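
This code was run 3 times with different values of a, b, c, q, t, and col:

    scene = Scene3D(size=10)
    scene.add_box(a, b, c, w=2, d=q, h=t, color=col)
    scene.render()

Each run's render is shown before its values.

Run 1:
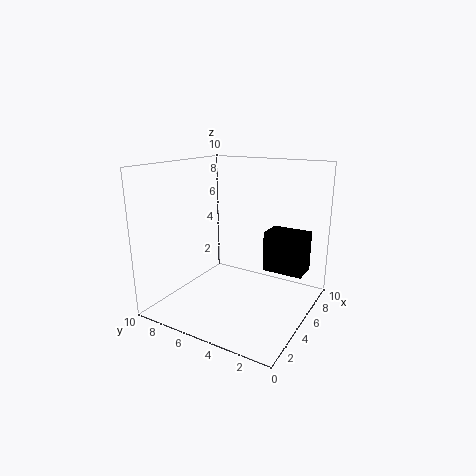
a = 7
b = 1
c = 2
q = 3
t = 3
col = 'black'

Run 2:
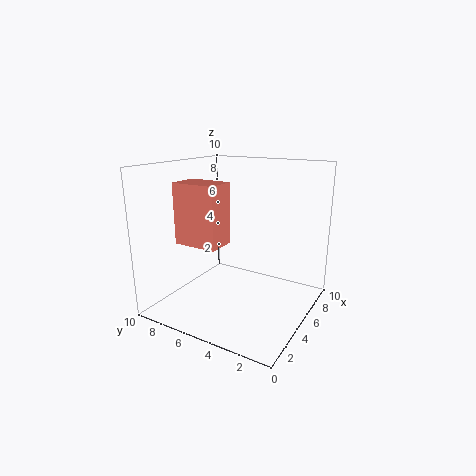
a = 2
b = 5
c = 5
q = 3
t = 4
col = 'salmon'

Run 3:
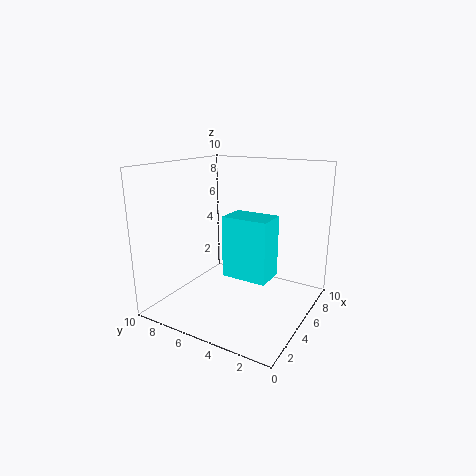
a = 3
b = 2
c = 3
q = 3
t = 4
col = 'cyan'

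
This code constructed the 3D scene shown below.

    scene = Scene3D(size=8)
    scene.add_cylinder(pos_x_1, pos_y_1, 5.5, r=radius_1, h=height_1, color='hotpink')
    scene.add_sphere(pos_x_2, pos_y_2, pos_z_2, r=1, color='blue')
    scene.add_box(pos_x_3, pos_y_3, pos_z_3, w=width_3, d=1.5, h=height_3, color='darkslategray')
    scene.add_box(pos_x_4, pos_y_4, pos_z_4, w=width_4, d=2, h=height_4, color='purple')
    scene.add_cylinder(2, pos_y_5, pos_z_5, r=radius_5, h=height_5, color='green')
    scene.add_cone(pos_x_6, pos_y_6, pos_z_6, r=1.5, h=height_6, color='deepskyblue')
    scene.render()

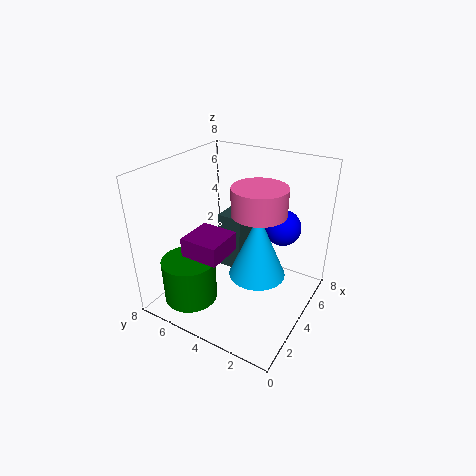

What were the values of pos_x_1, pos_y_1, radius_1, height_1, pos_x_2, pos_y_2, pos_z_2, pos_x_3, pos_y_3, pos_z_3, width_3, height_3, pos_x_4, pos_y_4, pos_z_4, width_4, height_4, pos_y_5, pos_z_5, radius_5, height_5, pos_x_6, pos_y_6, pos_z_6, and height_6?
pos_x_1 = 4.5; pos_y_1 = 3; radius_1 = 1.5; height_1 = 1.5; pos_x_2 = 5.5; pos_y_2 = 2; pos_z_2 = 4.5; pos_x_3 = 5; pos_y_3 = 4.5; pos_z_3 = 1; width_3 = 2; height_3 = 3.5; pos_x_4 = 1; pos_y_4 = 3.5; pos_z_4 = 4; width_4 = 2; height_4 = 1; pos_y_5 = 6; pos_z_5 = 0.5; radius_5 = 1.5; height_5 = 2.5; pos_x_6 = 3.5; pos_y_6 = 2.5; pos_z_6 = 2.5; height_6 = 3.5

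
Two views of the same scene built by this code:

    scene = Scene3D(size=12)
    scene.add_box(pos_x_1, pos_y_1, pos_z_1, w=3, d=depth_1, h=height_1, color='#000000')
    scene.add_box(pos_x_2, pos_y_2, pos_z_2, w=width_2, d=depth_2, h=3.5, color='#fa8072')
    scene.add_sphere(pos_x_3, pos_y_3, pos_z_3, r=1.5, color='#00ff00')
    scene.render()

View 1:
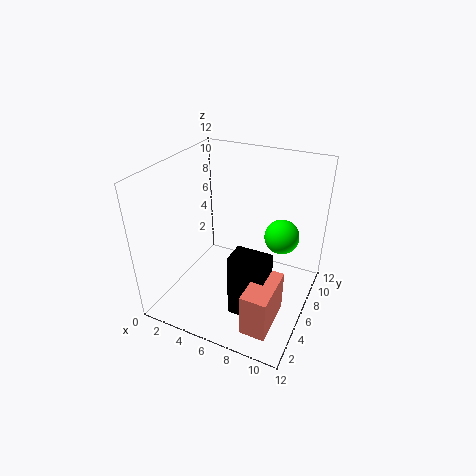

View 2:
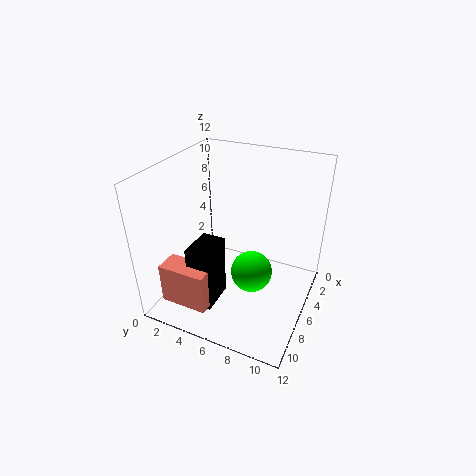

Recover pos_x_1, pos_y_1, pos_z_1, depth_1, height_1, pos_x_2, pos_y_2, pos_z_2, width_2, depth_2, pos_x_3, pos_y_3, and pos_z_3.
pos_x_1 = 6.5, pos_y_1 = 3, pos_z_1 = 0.5, depth_1 = 2, height_1 = 5.5, pos_x_2 = 8.5, pos_y_2 = 1, pos_z_2 = 1, width_2 = 2, depth_2 = 4, pos_x_3 = 9, pos_y_3 = 8.5, pos_z_3 = 5.5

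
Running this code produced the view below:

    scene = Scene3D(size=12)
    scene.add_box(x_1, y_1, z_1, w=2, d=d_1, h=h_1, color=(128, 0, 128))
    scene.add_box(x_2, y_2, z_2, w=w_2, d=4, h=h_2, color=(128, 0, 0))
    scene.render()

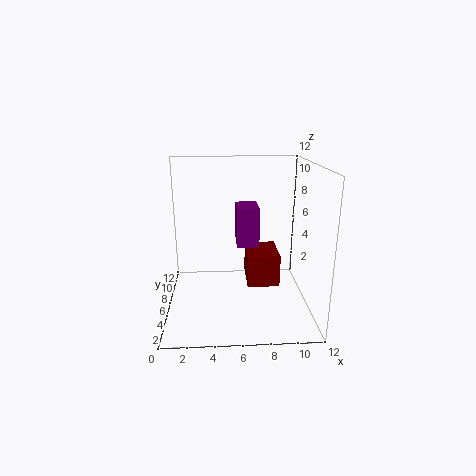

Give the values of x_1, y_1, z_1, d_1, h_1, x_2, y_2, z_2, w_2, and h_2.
x_1 = 6, y_1 = 7.5, z_1 = 4.5, d_1 = 3, h_1 = 3.5, x_2 = 7, y_2 = 7.5, z_2 = 0.5, w_2 = 3, h_2 = 3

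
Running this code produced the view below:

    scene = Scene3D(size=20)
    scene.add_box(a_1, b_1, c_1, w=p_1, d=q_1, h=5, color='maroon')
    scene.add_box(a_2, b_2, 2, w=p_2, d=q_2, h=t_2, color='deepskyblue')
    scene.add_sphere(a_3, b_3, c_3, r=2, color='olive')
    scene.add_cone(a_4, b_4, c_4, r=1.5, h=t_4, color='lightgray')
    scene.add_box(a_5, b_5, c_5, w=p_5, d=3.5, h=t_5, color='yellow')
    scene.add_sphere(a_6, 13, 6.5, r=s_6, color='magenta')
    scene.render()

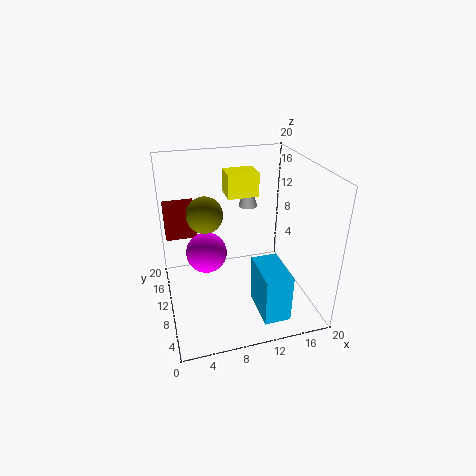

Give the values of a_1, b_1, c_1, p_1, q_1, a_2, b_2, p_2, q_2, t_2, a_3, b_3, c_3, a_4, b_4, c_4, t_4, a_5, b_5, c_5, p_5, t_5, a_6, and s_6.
a_1 = 0.5
b_1 = 14.5
c_1 = 8.5
p_1 = 4.5
q_1 = 3
a_2 = 11
b_2 = 1
p_2 = 3.5
q_2 = 6
t_2 = 6.5
a_3 = 4.5
b_3 = 4
c_3 = 17
a_4 = 14
b_4 = 18
c_4 = 11
t_4 = 5
a_5 = 9.5
b_5 = 13
c_5 = 14.5
p_5 = 4.5
t_5 = 3.5
a_6 = 6
s_6 = 3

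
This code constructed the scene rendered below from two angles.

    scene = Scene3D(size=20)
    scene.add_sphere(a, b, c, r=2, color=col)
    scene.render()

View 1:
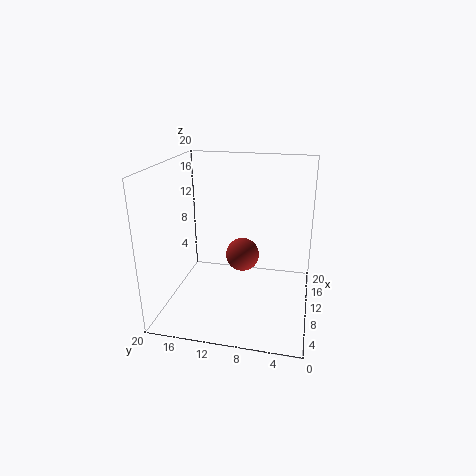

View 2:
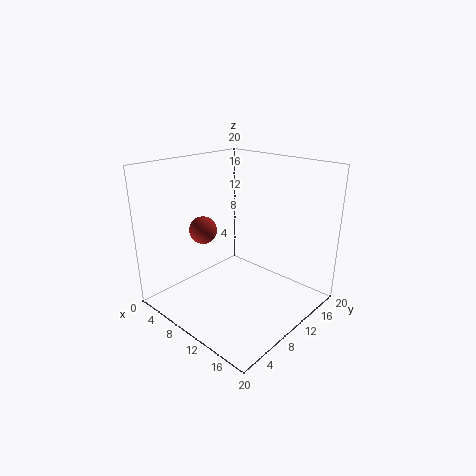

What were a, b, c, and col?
a = 4.75; b = 8.25; c = 10.25; col = 'brown'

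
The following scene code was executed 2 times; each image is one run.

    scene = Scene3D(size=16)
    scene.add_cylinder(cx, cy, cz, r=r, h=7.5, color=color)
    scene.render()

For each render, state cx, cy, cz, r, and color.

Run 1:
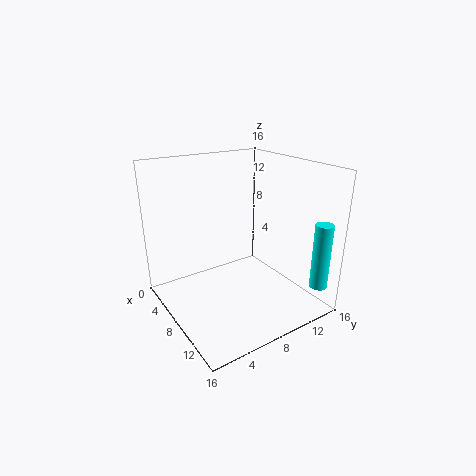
cx = 14; cy = 15; cz = 2.5; r = 1; color = 'cyan'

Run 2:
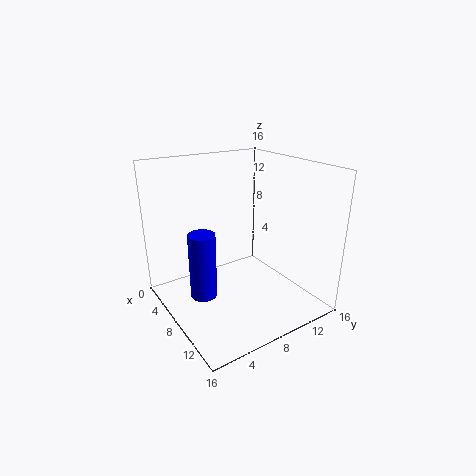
cx = 7; cy = 4; cz = 1.5; r = 1.5; color = 'blue'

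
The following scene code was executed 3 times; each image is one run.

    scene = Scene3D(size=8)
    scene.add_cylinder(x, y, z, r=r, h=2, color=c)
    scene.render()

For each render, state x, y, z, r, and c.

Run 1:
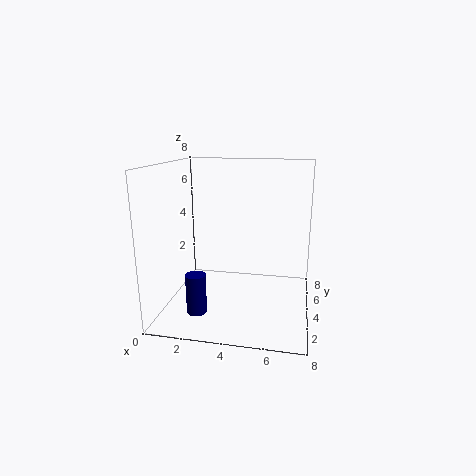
x = 2.5
y = 1
z = 1
r = 0.5
c = 'navy'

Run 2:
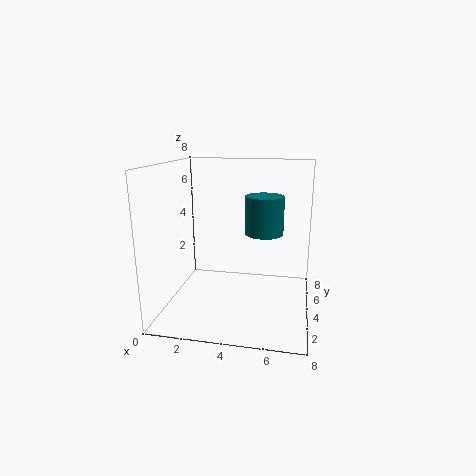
x = 5.5
y = 3.5
z = 4.5
r = 1
c = 'teal'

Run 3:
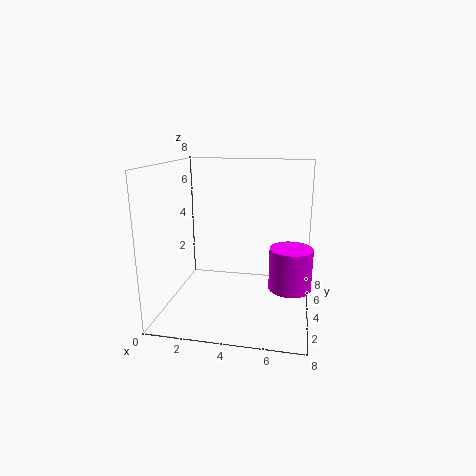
x = 7
y = 1.5
z = 2.5
r = 1
c = 'magenta'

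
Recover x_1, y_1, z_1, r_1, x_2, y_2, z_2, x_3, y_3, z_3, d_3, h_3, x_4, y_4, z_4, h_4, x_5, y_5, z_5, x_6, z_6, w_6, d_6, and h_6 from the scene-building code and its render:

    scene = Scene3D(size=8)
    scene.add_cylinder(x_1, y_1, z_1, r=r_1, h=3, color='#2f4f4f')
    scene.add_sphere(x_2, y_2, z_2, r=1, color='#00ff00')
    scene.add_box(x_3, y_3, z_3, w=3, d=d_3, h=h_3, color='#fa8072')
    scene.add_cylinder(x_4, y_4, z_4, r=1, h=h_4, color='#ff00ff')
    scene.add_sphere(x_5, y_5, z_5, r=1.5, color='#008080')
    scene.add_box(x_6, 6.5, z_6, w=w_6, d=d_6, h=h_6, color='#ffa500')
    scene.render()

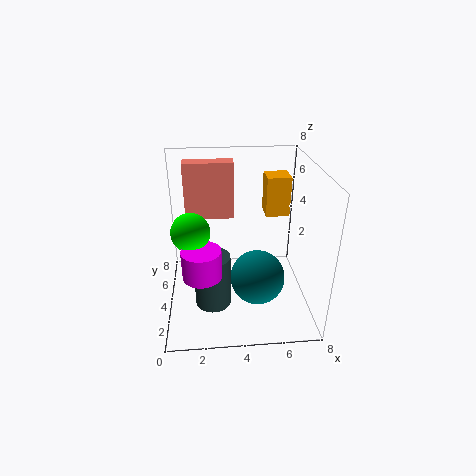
x_1 = 2.5; y_1 = 3; z_1 = 0.5; r_1 = 1; x_2 = 1.5; y_2 = 3; z_2 = 5; x_3 = 1; y_3 = 6.5; z_3 = 4; d_3 = 1; h_3 = 3.5; x_4 = 2; y_4 = 2; z_4 = 3; h_4 = 1.5; x_5 = 5; y_5 = 3; z_5 = 2; x_6 = 6; z_6 = 4; w_6 = 1.5; d_6 = 1.5; h_6 = 2.5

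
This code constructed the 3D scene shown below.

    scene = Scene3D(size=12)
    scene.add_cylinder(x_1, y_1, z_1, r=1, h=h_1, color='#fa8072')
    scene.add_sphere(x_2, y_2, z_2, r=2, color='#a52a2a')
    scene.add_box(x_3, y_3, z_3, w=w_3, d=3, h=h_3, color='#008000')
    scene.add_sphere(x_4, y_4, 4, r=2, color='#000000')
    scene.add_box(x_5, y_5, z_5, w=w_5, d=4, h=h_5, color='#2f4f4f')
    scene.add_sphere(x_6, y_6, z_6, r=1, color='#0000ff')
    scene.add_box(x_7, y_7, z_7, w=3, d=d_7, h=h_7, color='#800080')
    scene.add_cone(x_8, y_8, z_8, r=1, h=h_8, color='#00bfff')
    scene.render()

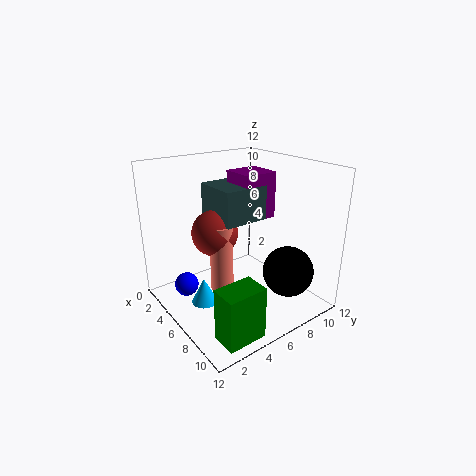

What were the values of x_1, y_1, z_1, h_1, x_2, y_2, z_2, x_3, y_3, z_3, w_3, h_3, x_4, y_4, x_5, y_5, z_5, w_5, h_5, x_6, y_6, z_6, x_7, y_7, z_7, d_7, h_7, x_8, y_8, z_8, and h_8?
x_1 = 5
y_1 = 5
z_1 = 1
h_1 = 6
x_2 = 4
y_2 = 5
z_2 = 6
x_3 = 10
y_3 = 1
z_3 = 1
w_3 = 2
h_3 = 4
x_4 = 10
y_4 = 8
x_5 = 2
y_5 = 5
z_5 = 7
w_5 = 4
h_5 = 3
x_6 = 4
y_6 = 2
z_6 = 2
x_7 = 3
y_7 = 7
z_7 = 7
d_7 = 3
h_7 = 4
x_8 = 7
y_8 = 2
z_8 = 2
h_8 = 2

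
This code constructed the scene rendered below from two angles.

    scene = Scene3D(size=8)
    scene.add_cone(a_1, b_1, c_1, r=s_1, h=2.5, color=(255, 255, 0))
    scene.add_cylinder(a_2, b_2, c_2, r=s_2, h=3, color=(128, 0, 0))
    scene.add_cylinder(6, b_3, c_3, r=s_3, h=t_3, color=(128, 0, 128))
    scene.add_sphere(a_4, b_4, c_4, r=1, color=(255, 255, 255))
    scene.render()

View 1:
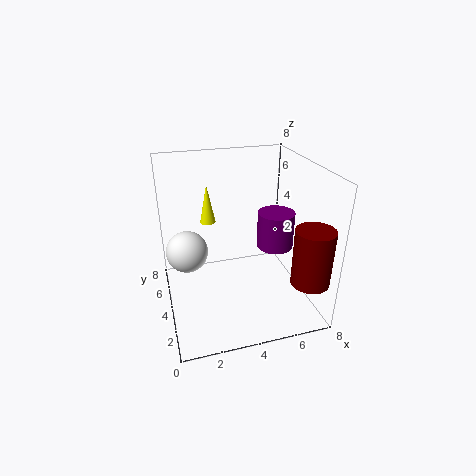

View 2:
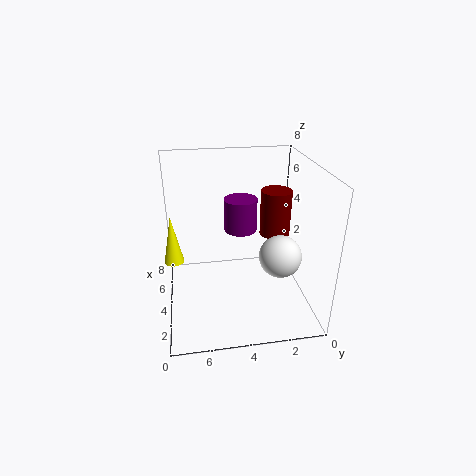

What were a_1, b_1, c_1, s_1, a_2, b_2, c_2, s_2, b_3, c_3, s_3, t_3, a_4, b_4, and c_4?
a_1 = 3; b_1 = 7.5; c_1 = 3.5; s_1 = 0.5; a_2 = 7; b_2 = 1; c_2 = 2.5; s_2 = 1; b_3 = 3.5; c_3 = 3.5; s_3 = 1; t_3 = 2; a_4 = 1; b_4 = 2.5; c_4 = 4.5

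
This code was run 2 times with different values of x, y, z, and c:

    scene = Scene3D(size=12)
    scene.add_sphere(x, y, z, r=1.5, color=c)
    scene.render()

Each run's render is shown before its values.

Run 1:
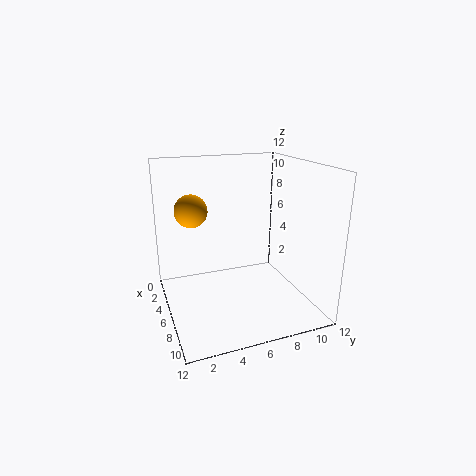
x = 2; y = 3; z = 7.5; c = 'orange'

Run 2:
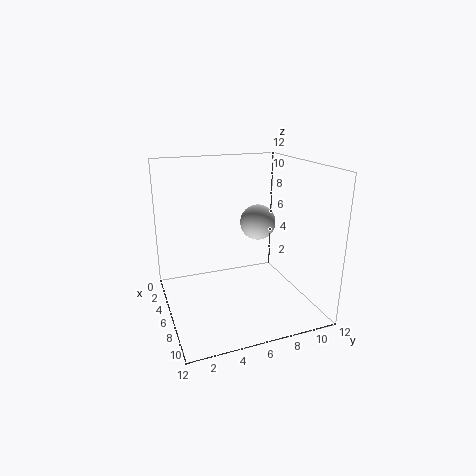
x = 5.5; y = 8; z = 7; c = 'lightgray'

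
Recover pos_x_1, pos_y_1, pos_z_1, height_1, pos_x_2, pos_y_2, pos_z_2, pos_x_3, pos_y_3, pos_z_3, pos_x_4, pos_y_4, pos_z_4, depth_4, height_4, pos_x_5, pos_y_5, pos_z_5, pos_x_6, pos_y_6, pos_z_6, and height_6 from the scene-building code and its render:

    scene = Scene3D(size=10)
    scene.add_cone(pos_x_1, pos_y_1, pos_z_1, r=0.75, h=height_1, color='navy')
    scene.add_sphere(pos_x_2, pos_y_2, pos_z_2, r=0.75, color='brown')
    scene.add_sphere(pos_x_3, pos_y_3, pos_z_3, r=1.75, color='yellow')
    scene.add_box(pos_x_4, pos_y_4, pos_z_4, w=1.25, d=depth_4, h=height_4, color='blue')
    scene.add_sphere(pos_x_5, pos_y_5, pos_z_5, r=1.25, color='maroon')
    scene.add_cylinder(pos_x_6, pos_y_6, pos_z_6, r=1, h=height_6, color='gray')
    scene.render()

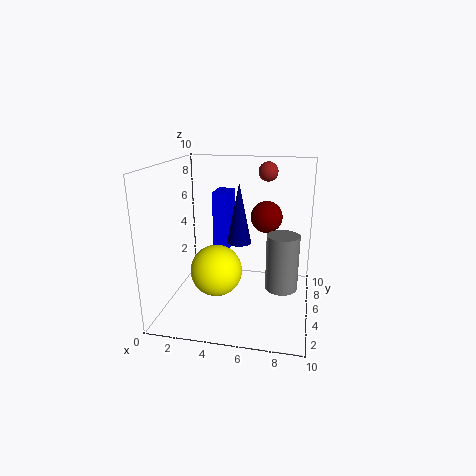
pos_x_1 = 5.5, pos_y_1 = 3, pos_z_1 = 5.5, height_1 = 3.75, pos_x_2 = 6.5, pos_y_2 = 9, pos_z_2 = 9, pos_x_3 = 3.75, pos_y_3 = 3.75, pos_z_3 = 3, pos_x_4 = 2.75, pos_y_4 = 6.5, pos_z_4 = 3.5, depth_4 = 2, height_4 = 4.25, pos_x_5 = 6.5, pos_y_5 = 8.75, pos_z_5 = 5.5, pos_x_6 = 8.25, pos_y_6 = 2.75, pos_z_6 = 2.75, height_6 = 3.5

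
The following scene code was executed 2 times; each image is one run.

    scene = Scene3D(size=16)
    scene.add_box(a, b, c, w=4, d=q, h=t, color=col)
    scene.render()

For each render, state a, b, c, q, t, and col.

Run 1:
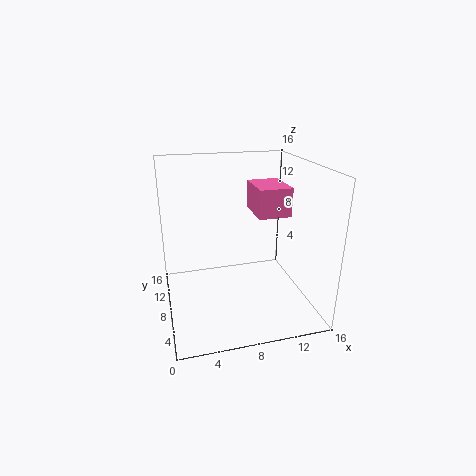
a = 11; b = 9.5; c = 9.25; q = 5.25; t = 3.5; col = 'hotpink'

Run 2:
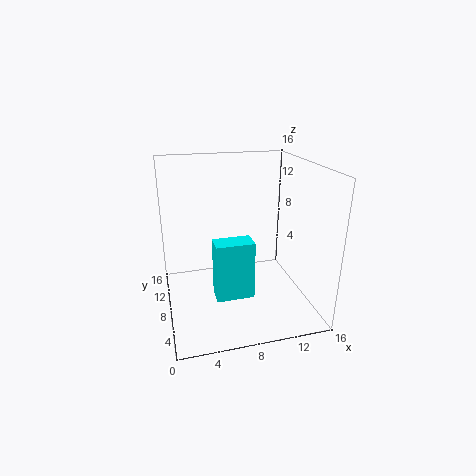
a = 4.75; b = 4; c = 2.75; q = 2.25; t = 6.25; col = 'cyan'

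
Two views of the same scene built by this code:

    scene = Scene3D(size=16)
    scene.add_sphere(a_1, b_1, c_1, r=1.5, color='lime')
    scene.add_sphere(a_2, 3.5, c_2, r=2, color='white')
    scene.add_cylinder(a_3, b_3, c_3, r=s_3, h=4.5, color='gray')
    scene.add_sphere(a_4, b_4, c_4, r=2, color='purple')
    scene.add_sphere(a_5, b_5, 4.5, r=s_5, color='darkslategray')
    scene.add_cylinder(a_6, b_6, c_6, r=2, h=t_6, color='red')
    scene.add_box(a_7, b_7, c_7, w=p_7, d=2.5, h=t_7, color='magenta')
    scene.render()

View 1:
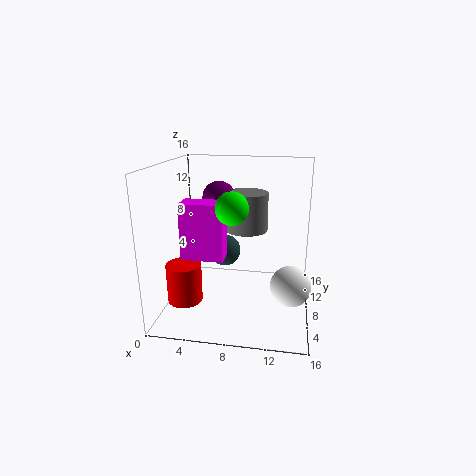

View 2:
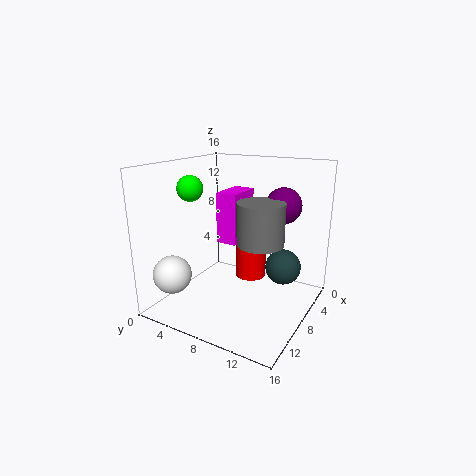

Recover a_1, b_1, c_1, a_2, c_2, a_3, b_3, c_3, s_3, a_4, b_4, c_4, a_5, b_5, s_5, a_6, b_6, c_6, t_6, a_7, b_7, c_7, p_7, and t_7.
a_1 = 8.5, b_1 = 2, c_1 = 13, a_2 = 14, c_2 = 5, a_3 = 8.5, b_3 = 11, c_3 = 8, s_3 = 2.5, a_4 = 5, b_4 = 12, c_4 = 11.5, a_5 = 5.5, b_5 = 12.5, s_5 = 2, a_6 = 2, b_6 = 6.5, c_6 = 0.5, t_6 = 4.5, a_7 = 2.5, b_7 = 4.5, c_7 = 6.5, p_7 = 4.5, t_7 = 6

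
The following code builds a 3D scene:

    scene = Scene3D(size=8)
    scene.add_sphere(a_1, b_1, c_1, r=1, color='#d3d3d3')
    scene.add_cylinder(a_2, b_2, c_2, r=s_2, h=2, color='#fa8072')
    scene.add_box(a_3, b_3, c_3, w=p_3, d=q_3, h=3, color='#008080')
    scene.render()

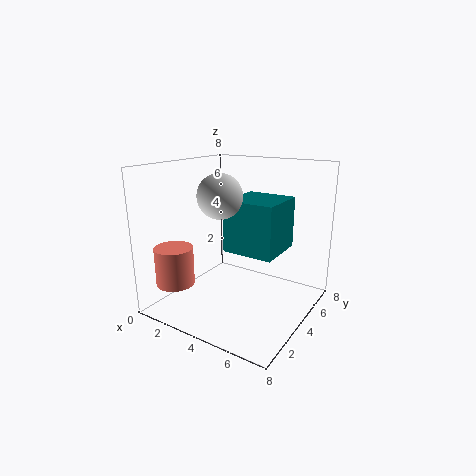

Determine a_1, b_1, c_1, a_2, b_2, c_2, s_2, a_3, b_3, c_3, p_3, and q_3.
a_1 = 5, b_1 = 1, c_1 = 7, a_2 = 2, b_2 = 1, c_2 = 2, s_2 = 1, a_3 = 3, b_3 = 4, c_3 = 3, p_3 = 3, q_3 = 3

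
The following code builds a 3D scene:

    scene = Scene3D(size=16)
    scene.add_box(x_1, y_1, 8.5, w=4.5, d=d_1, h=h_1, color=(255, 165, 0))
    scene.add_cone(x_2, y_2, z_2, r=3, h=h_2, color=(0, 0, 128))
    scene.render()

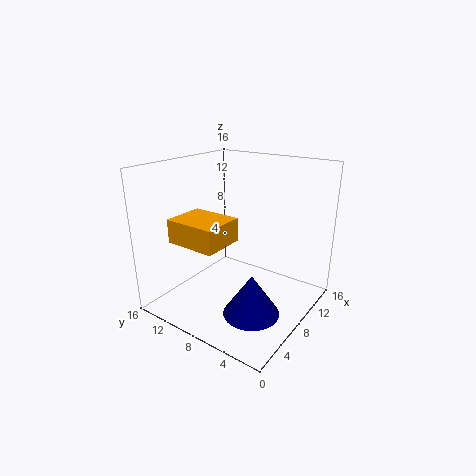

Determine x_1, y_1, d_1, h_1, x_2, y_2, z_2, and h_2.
x_1 = 2, y_1 = 7, d_1 = 5.5, h_1 = 2.5, x_2 = 5.5, y_2 = 4.5, z_2 = 1, h_2 = 4.5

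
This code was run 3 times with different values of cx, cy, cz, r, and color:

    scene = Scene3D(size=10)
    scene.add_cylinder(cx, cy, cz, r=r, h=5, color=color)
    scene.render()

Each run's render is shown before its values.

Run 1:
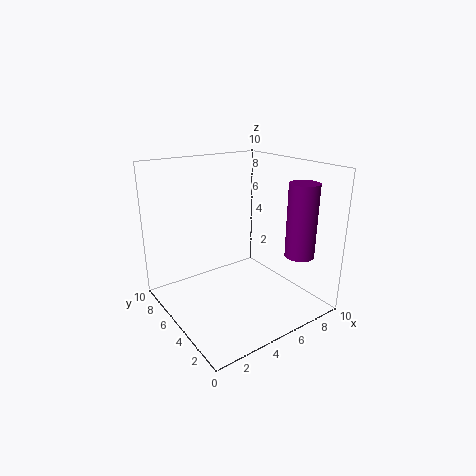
cx = 8; cy = 2; cz = 4; r = 1; color = 'purple'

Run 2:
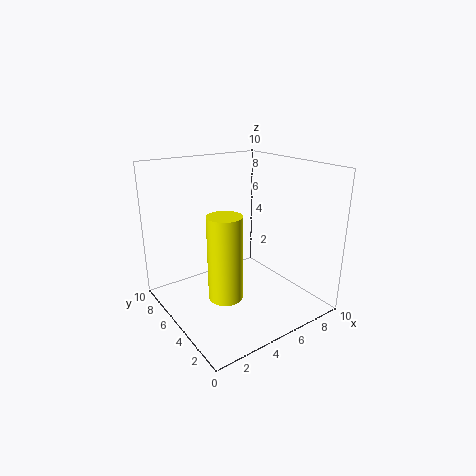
cx = 2; cy = 2; cz = 3; r = 1; color = 'yellow'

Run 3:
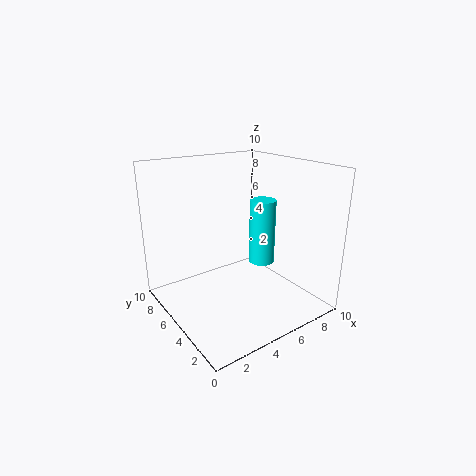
cx = 8; cy = 6; cz = 2; r = 1; color = 'cyan'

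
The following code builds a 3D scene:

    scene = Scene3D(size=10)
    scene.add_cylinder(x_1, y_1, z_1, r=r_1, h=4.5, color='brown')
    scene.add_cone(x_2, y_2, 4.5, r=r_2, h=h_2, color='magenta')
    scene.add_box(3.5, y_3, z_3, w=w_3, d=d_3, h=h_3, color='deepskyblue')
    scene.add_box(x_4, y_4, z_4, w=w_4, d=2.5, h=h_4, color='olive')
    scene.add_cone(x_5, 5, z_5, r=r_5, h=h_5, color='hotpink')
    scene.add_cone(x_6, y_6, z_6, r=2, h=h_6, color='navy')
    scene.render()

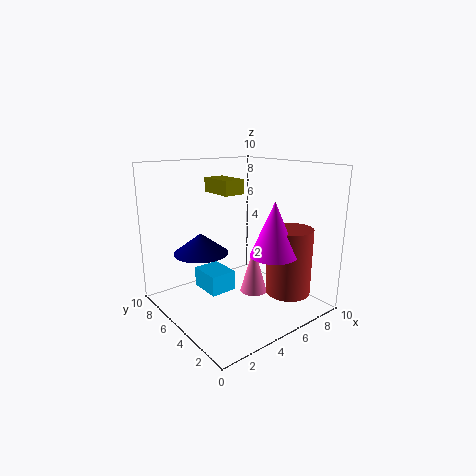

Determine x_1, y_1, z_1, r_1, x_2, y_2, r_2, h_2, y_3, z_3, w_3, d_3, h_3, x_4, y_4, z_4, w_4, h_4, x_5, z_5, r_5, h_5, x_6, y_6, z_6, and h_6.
x_1 = 7; y_1 = 2; z_1 = 1.5; r_1 = 1.5; x_2 = 5.5; y_2 = 2; r_2 = 1.5; h_2 = 3.5; y_3 = 6; z_3 = 0.5; w_3 = 2; d_3 = 2.5; h_3 = 1.5; x_4 = 4; y_4 = 5; z_4 = 8; w_4 = 1.5; h_4 = 1; x_5 = 6.5; z_5 = 0.5; r_5 = 1; h_5 = 3.5; x_6 = 3.5; y_6 = 7.5; z_6 = 3.5; h_6 = 1.5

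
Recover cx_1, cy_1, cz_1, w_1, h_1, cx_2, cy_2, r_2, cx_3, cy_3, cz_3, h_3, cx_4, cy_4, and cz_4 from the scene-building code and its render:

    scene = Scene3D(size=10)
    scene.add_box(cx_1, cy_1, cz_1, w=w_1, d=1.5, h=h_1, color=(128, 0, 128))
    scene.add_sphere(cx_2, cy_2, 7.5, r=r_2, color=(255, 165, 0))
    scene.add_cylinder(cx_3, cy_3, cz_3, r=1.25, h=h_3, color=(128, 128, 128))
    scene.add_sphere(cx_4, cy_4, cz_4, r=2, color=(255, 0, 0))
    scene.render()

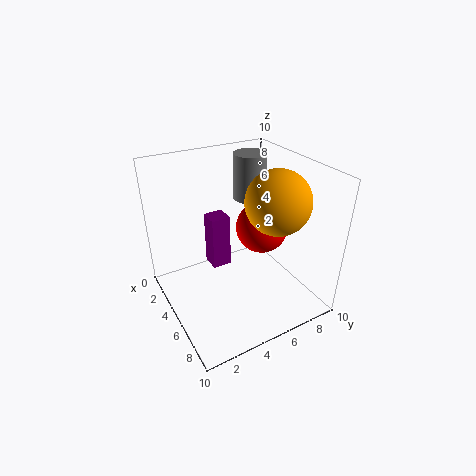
cx_1 = 1
cy_1 = 4.25
cz_1 = 1
w_1 = 1.5
h_1 = 4.25
cx_2 = 6
cy_2 = 7.5
r_2 = 2.25
cx_3 = 2
cy_3 = 7.75
cz_3 = 6.25
h_3 = 3.5
cx_4 = 3.5
cy_4 = 8
cz_4 = 4.25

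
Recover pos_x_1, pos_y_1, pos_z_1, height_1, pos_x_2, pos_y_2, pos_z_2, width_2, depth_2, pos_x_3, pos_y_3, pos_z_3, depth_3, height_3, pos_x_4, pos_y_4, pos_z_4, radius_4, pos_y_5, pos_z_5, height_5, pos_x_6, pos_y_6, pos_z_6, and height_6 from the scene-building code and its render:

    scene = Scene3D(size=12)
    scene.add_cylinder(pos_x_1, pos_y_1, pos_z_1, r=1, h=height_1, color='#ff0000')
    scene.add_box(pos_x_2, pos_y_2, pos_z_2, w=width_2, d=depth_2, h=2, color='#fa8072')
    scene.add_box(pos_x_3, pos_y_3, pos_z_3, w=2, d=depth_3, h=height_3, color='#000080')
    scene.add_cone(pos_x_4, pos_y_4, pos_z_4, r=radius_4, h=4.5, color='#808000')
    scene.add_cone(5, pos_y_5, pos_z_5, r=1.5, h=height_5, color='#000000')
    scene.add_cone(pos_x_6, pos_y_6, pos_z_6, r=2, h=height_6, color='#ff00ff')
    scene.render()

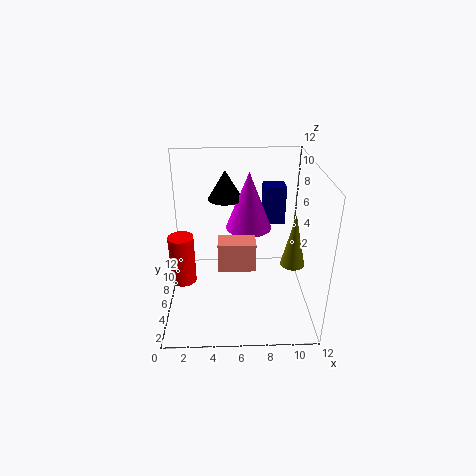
pos_x_1 = 1.5; pos_y_1 = 4.5; pos_z_1 = 3; height_1 = 4; pos_x_2 = 4.5; pos_y_2 = 0.5; pos_z_2 = 6.5; width_2 = 2.5; depth_2 = 1.5; pos_x_3 = 8.5; pos_y_3 = 9.5; pos_z_3 = 5.5; depth_3 = 2; height_3 = 3.5; pos_x_4 = 10.5; pos_y_4 = 5; pos_z_4 = 4; radius_4 = 1; pos_y_5 = 8.5; pos_z_5 = 8.5; height_5 = 2.5; pos_x_6 = 7; pos_y_6 = 8; pos_z_6 = 6; height_6 = 5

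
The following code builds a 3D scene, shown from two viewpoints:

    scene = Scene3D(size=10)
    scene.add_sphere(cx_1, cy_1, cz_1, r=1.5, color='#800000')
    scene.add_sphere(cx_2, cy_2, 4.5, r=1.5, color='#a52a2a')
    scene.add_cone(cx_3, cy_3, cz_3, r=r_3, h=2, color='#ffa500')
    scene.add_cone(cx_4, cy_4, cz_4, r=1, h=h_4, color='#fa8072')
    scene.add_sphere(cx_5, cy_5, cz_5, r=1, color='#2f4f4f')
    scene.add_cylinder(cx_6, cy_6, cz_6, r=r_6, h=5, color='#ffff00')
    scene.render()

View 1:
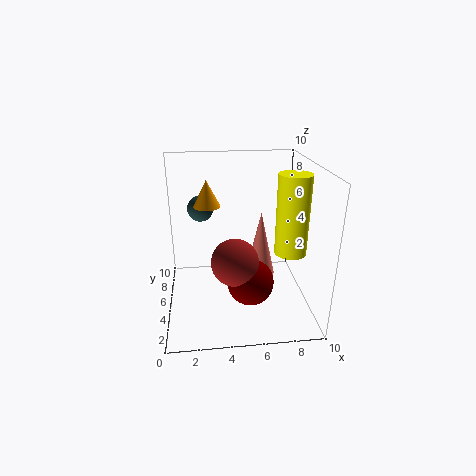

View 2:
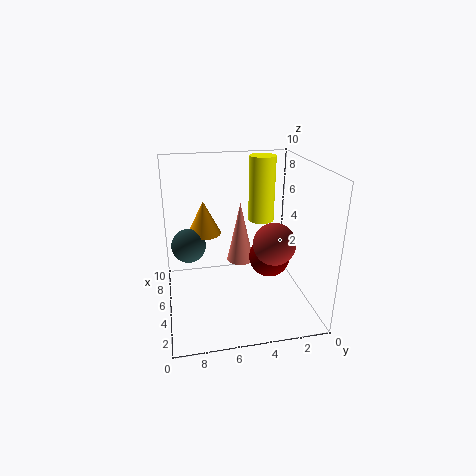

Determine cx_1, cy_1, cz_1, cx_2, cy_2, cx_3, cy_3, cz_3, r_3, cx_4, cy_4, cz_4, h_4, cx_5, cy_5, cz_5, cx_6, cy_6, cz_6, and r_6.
cx_1 = 5.5, cy_1 = 2.5, cz_1 = 3, cx_2 = 4.5, cy_2 = 2.5, cx_3 = 3, cy_3 = 7.5, cz_3 = 6.5, r_3 = 1, cx_4 = 6.5, cy_4 = 4.5, cz_4 = 2.5, h_4 = 4.5, cx_5 = 2.5, cy_5 = 8.5, cz_5 = 6, cx_6 = 8, cy_6 = 2.5, cz_6 = 5, r_6 = 1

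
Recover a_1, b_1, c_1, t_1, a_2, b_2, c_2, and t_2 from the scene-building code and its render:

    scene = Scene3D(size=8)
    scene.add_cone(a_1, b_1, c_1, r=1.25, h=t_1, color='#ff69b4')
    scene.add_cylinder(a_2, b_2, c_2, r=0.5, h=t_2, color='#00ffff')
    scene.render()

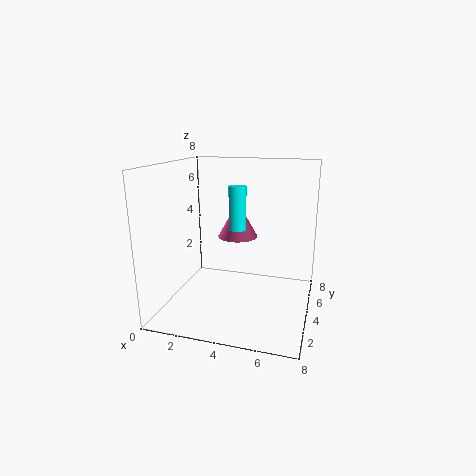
a_1 = 3.25, b_1 = 6.5, c_1 = 3.25, t_1 = 2.25, a_2 = 3.75, b_2 = 4.75, c_2 = 4.25, t_2 = 2.5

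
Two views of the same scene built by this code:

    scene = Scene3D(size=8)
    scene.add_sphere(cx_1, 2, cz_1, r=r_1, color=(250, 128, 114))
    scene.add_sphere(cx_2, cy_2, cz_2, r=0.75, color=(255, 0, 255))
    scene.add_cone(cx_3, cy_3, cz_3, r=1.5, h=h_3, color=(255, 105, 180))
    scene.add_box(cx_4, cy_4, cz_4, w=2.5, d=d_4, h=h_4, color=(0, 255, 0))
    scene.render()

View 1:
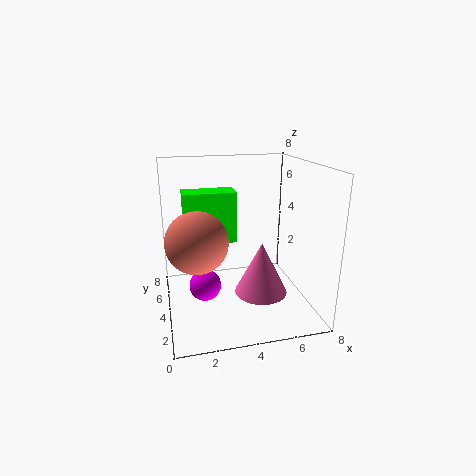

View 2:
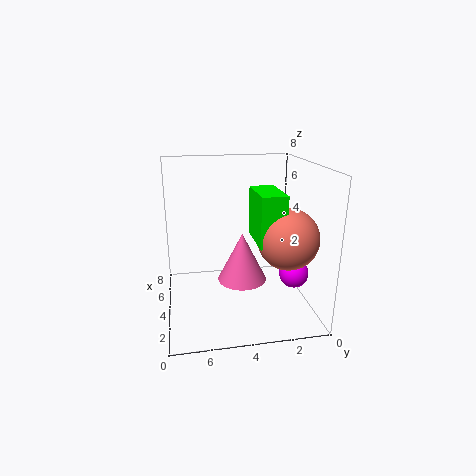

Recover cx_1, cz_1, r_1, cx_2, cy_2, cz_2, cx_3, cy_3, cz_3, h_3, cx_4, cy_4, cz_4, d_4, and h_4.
cx_1 = 1.5
cz_1 = 4.75
r_1 = 1.5
cx_2 = 1.75
cy_2 = 1.5
cz_2 = 2.75
cx_3 = 5.25
cy_3 = 3.5
cz_3 = 0.75
h_3 = 3
cx_4 = 1
cy_4 = 2.25
cz_4 = 4.5
d_4 = 1.25
h_4 = 2.5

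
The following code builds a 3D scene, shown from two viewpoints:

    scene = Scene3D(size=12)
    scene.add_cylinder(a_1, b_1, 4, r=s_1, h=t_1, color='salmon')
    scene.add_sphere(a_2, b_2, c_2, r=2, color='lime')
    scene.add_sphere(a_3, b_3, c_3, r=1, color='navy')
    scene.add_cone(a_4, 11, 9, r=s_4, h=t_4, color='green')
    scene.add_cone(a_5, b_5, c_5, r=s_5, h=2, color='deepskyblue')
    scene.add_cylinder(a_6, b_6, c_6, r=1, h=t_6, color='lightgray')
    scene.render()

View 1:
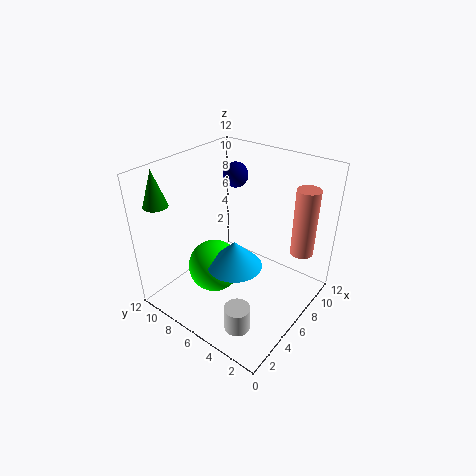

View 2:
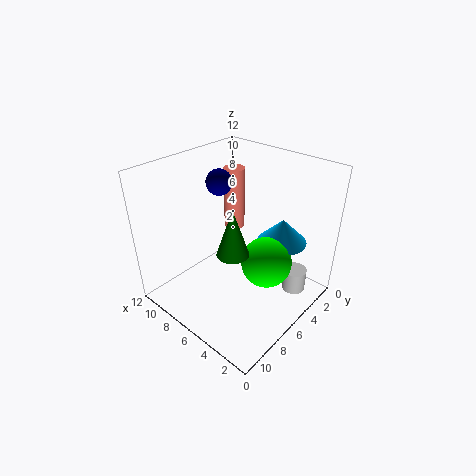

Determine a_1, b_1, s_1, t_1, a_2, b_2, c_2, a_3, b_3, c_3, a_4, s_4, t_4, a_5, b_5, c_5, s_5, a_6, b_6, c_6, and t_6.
a_1 = 10; b_1 = 2; s_1 = 1; t_1 = 6; a_2 = 3; b_2 = 6; c_2 = 5; a_3 = 7; b_3 = 7; c_3 = 11; a_4 = 2; s_4 = 1; t_4 = 3; a_5 = 3; b_5 = 4; c_5 = 6; s_5 = 2; a_6 = 2; b_6 = 3; c_6 = 1; t_6 = 2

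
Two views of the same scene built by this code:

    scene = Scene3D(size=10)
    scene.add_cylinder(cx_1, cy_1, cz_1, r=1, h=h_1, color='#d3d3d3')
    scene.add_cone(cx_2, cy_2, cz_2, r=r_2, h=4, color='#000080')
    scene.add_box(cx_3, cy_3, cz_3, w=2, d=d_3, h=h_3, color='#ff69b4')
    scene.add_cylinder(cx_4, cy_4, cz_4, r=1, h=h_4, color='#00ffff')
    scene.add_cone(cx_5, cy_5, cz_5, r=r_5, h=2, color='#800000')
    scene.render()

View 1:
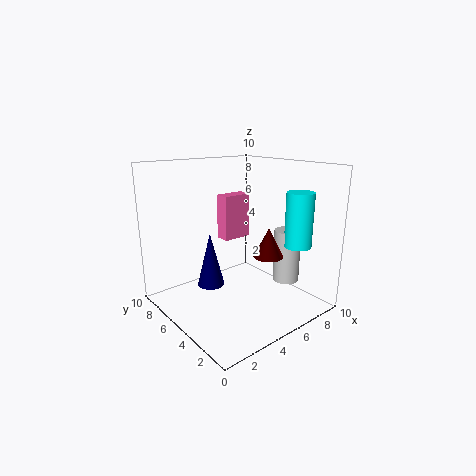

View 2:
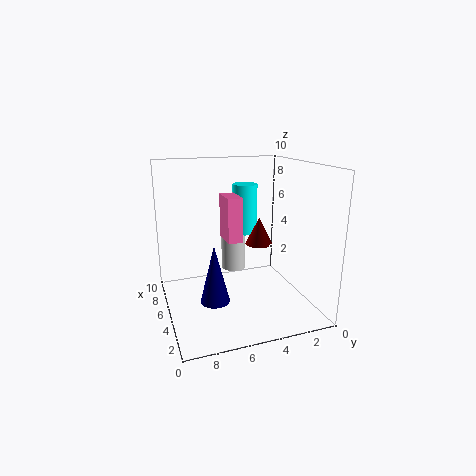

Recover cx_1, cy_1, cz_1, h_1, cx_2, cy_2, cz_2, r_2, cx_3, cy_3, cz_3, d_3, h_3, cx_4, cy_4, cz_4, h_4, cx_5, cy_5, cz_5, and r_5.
cx_1 = 9; cy_1 = 4; cz_1 = 1; h_1 = 4; cx_2 = 4; cy_2 = 7; cz_2 = 1; r_2 = 1; cx_3 = 4; cy_3 = 5; cz_3 = 5; d_3 = 1; h_3 = 3; cx_4 = 9; cy_4 = 3; cz_4 = 4; h_4 = 4; cx_5 = 6; cy_5 = 3; cz_5 = 4; r_5 = 1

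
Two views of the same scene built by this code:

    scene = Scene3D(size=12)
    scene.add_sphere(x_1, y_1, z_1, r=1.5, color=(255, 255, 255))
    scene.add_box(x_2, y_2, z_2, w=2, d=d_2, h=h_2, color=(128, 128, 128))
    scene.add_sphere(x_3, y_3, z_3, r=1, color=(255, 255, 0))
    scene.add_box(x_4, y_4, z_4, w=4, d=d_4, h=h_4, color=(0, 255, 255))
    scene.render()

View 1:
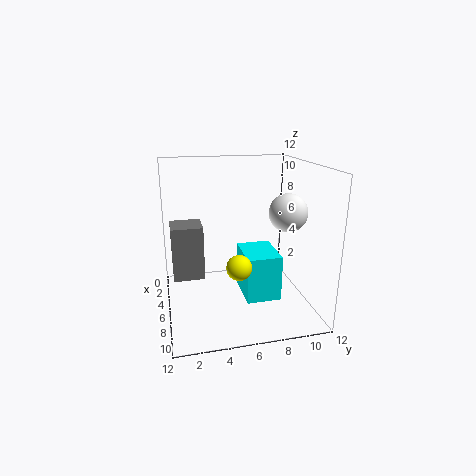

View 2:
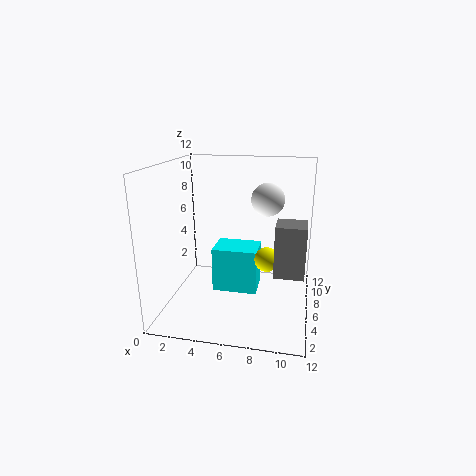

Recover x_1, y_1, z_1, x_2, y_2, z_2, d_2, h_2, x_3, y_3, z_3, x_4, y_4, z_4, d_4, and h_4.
x_1 = 8; y_1 = 9.5; z_1 = 8.5; x_2 = 9.5; y_2 = 0.5; z_2 = 5.5; d_2 = 2; h_2 = 3.5; x_3 = 8.5; y_3 = 5.5; z_3 = 4.5; x_4 = 3.5; y_4 = 6.5; z_4 = 0.5; d_4 = 3; h_4 = 4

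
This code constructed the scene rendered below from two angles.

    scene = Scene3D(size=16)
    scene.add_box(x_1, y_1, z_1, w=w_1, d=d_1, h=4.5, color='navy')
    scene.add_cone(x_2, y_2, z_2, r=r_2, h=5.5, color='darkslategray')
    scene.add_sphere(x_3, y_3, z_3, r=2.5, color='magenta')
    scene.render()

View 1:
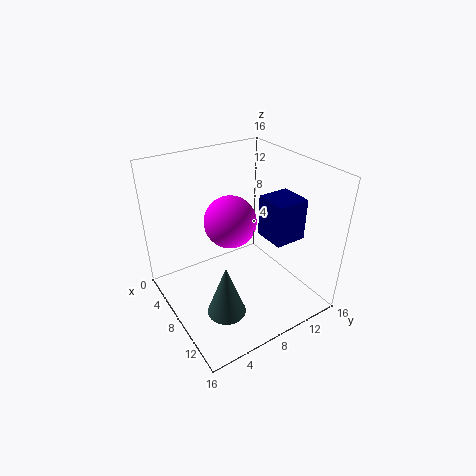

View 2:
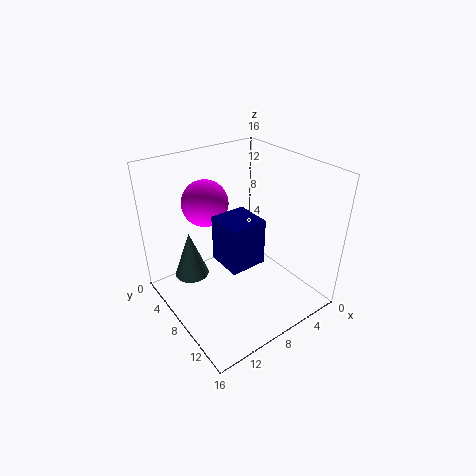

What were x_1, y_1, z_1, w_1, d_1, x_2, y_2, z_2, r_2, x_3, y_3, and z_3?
x_1 = 9; y_1 = 10; z_1 = 8.5; w_1 = 3.5; d_1 = 3.5; x_2 = 12; y_2 = 4; z_2 = 2.5; r_2 = 2; x_3 = 10.5; y_3 = 5.5; z_3 = 12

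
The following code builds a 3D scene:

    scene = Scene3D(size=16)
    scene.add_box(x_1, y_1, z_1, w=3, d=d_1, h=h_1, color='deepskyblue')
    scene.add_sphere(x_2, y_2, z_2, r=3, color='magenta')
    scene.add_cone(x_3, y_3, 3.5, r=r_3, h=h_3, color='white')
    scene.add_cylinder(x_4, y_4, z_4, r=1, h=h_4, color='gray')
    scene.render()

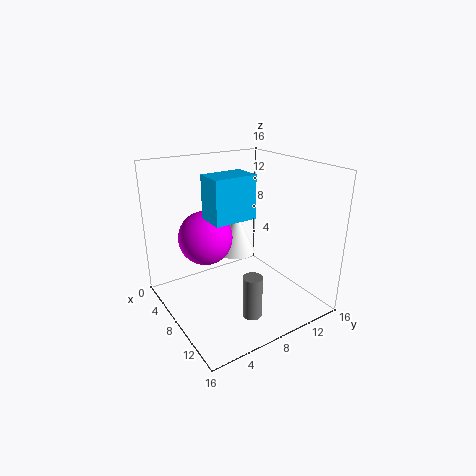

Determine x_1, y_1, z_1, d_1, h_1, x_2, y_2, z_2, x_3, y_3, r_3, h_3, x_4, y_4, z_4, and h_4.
x_1 = 7.5
y_1 = 4
z_1 = 11
d_1 = 4.5
h_1 = 4.5
x_2 = 6
y_2 = 5
z_2 = 8
x_3 = 3
y_3 = 11
r_3 = 2.5
h_3 = 5.5
x_4 = 13
y_4 = 6.5
z_4 = 1.5
h_4 = 4.5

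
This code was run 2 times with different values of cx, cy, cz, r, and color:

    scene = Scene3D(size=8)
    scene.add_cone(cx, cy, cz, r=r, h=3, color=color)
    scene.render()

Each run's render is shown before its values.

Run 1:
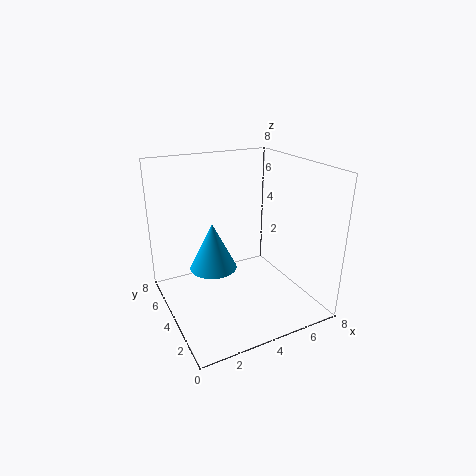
cx = 3.5, cy = 6.5, cz = 1, r = 1.5, color = 'deepskyblue'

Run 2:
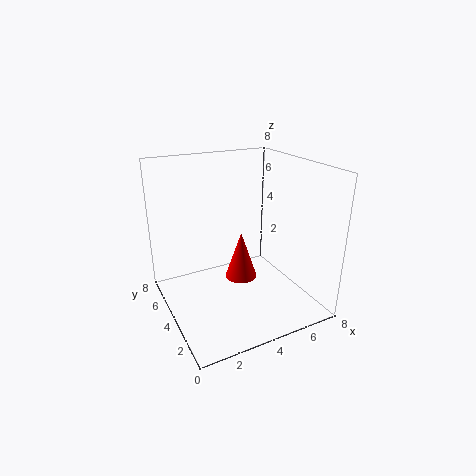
cx = 5, cy = 5.5, cz = 0.5, r = 1, color = 'red'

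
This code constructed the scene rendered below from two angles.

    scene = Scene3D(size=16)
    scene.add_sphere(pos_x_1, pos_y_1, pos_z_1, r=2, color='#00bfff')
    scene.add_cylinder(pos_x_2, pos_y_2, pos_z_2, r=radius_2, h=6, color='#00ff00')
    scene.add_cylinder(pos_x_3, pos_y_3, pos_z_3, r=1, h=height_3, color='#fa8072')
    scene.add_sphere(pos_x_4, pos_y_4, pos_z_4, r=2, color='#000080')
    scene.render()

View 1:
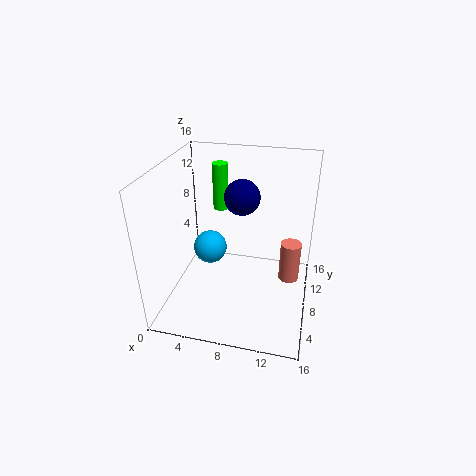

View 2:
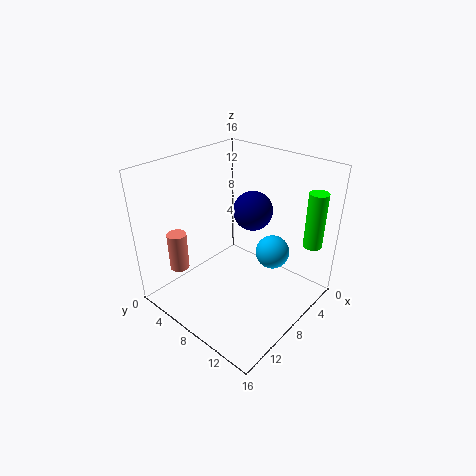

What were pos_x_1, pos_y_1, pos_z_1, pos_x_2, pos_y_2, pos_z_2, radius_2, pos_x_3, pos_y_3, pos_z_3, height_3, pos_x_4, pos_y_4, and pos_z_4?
pos_x_1 = 4
pos_y_1 = 10
pos_z_1 = 5
pos_x_2 = 4
pos_y_2 = 15
pos_z_2 = 8
radius_2 = 1
pos_x_3 = 14
pos_y_3 = 5
pos_z_3 = 6
height_3 = 4
pos_x_4 = 8
pos_y_4 = 10
pos_z_4 = 12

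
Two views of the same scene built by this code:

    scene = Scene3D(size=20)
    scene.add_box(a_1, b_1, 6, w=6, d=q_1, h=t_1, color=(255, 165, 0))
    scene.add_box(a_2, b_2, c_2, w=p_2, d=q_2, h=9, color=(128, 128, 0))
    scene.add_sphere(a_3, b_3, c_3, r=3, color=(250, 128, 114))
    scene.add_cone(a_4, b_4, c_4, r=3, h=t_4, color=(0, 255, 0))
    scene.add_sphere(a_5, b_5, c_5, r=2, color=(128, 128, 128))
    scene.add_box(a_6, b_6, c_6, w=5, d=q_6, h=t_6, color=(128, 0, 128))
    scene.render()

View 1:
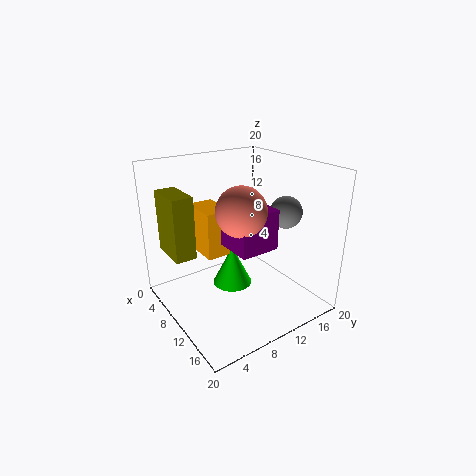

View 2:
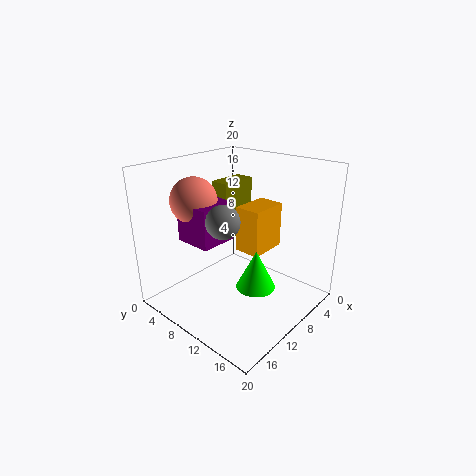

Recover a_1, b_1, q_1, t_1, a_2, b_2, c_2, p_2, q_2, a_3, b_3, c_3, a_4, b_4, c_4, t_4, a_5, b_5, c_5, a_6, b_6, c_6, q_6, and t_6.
a_1 = 1
b_1 = 7
q_1 = 4
t_1 = 7
a_2 = 1
b_2 = 2
c_2 = 7
p_2 = 6
q_2 = 3
a_3 = 15
b_3 = 7
c_3 = 16
a_4 = 7
b_4 = 11
c_4 = 1
t_4 = 6
a_5 = 16
b_5 = 13
c_5 = 15
a_6 = 12
b_6 = 6
c_6 = 11
q_6 = 5
t_6 = 5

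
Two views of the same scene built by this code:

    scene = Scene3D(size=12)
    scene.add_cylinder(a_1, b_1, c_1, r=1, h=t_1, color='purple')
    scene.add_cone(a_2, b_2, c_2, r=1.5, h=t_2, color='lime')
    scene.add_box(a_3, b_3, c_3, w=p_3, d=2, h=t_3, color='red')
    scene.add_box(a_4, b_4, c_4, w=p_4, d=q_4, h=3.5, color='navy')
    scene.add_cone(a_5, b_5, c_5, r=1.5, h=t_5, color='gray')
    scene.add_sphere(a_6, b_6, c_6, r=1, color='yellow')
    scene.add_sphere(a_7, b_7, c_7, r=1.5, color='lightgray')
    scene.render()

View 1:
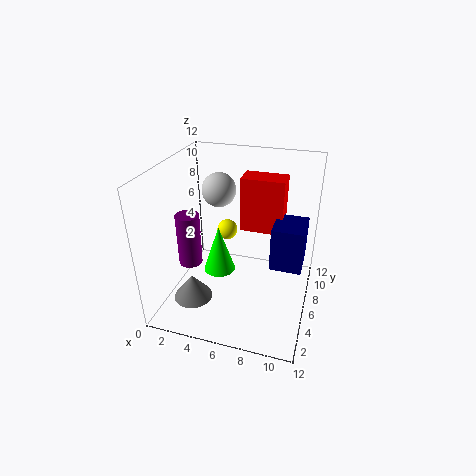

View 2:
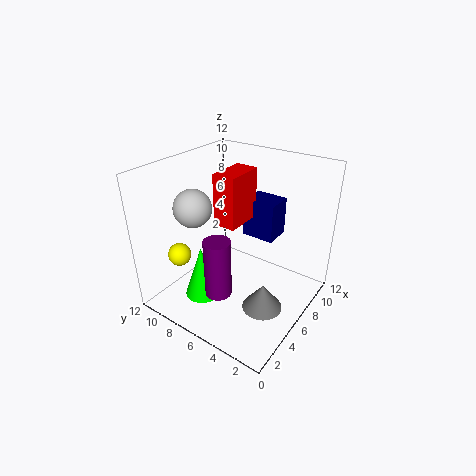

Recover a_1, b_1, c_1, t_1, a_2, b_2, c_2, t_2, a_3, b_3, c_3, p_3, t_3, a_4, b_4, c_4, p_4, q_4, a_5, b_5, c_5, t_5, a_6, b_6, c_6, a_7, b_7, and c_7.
a_1 = 2; b_1 = 5; c_1 = 3.5; t_1 = 4.5; a_2 = 3.5; b_2 = 8; c_2 = 1; t_2 = 4.5; a_3 = 6; b_3 = 6.5; c_3 = 6.5; p_3 = 3.5; t_3 = 4.5; a_4 = 9; b_4 = 4.5; c_4 = 4.5; p_4 = 2.5; q_4 = 3; a_5 = 3.5; b_5 = 2; c_5 = 2.5; t_5 = 2; a_6 = 3.5; b_6 = 10.5; c_6 = 4; a_7 = 3.5; b_7 = 8.5; c_7 = 9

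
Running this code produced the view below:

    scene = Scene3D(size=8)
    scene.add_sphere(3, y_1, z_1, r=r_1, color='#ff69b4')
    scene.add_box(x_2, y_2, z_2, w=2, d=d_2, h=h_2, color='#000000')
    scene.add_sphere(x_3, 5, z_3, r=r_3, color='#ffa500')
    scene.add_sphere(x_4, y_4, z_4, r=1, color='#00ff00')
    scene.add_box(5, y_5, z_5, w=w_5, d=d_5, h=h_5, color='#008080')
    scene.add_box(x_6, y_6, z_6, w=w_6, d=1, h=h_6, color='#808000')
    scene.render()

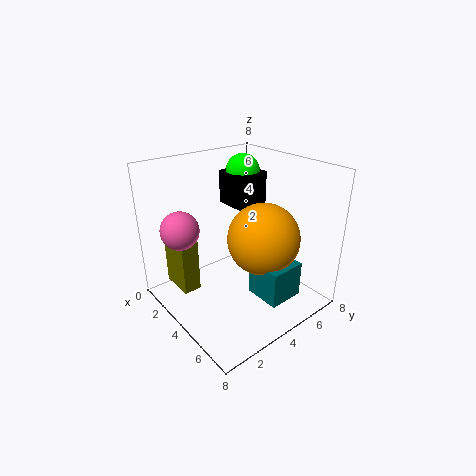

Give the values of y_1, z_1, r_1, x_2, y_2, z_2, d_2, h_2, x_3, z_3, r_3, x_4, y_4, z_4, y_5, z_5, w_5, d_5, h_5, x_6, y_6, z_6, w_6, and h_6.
y_1 = 1, z_1 = 5, r_1 = 1, x_2 = 1, y_2 = 5, z_2 = 5, d_2 = 2, h_2 = 2, x_3 = 5, z_3 = 4, r_3 = 2, x_4 = 2, y_4 = 6, z_4 = 7, y_5 = 4, z_5 = 1, w_5 = 2, d_5 = 2, h_5 = 2, x_6 = 1, y_6 = 1, z_6 = 1, w_6 = 2, h_6 = 3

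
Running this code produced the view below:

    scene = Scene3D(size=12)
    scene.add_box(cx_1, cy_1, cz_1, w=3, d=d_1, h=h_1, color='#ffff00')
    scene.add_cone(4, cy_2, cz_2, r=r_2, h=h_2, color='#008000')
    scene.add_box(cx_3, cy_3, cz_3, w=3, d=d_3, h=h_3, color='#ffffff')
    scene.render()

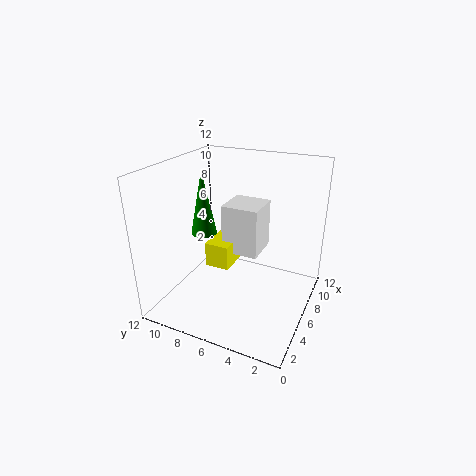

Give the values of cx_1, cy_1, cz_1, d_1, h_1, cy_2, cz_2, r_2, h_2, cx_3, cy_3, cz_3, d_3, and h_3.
cx_1 = 4; cy_1 = 6; cz_1 = 4; d_1 = 2; h_1 = 2; cy_2 = 8; cz_2 = 7; r_2 = 1; h_2 = 5; cx_3 = 5; cy_3 = 4; cz_3 = 5; d_3 = 3; h_3 = 4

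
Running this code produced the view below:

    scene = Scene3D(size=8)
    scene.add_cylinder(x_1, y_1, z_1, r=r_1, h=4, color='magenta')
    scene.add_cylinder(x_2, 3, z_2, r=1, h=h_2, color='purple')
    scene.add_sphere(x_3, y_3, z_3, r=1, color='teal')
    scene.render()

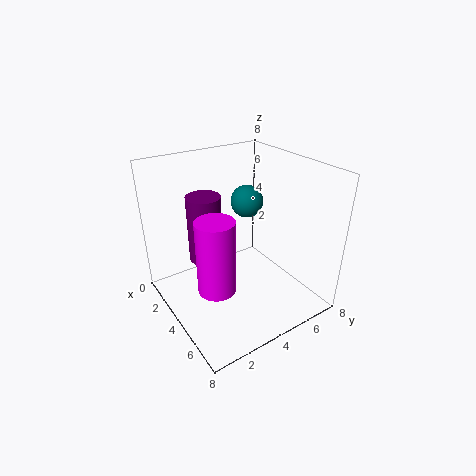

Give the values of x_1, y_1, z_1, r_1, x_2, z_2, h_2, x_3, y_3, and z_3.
x_1 = 5
y_1 = 2
z_1 = 2
r_1 = 1
x_2 = 2
z_2 = 2
h_2 = 4
x_3 = 2
y_3 = 6
z_3 = 5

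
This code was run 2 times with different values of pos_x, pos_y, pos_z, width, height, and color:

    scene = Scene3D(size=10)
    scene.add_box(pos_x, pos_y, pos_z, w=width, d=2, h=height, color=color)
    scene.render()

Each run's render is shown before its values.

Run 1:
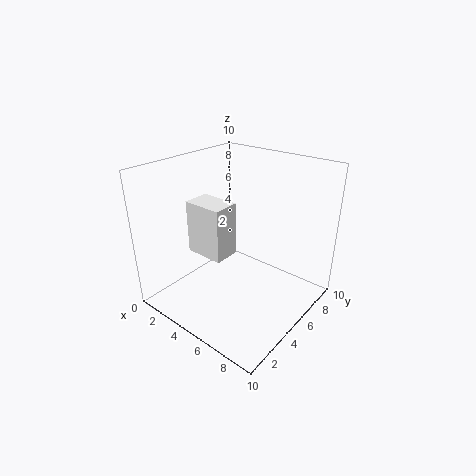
pos_x = 1, pos_y = 4, pos_z = 3, width = 3, height = 4, color = 'white'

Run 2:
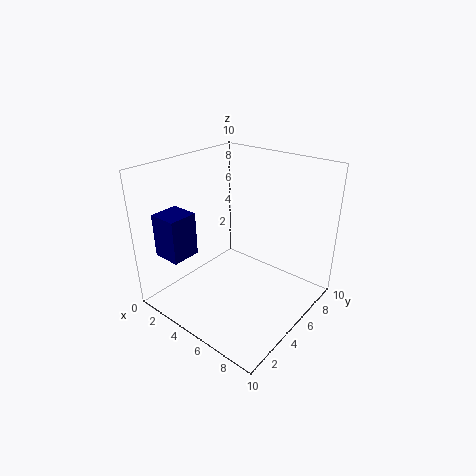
pos_x = 1, pos_y = 1, pos_z = 4, width = 2, height = 3, color = 'navy'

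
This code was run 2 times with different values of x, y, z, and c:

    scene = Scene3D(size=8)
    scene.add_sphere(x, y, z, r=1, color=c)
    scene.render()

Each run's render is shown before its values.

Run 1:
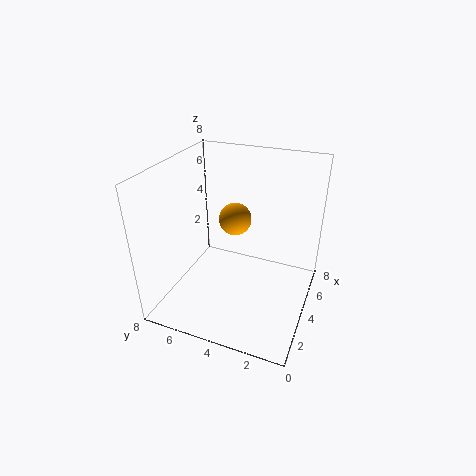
x = 6, y = 5, z = 4, c = 'orange'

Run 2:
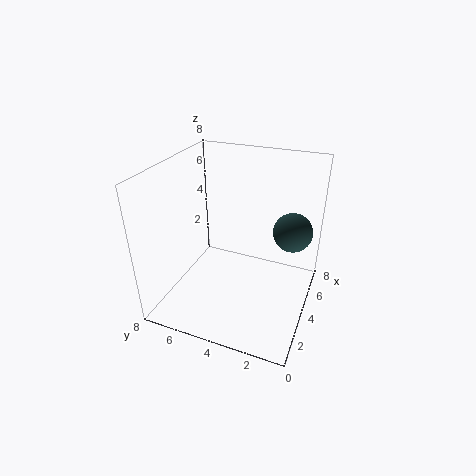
x = 4, y = 1, z = 5, c = 'darkslategray'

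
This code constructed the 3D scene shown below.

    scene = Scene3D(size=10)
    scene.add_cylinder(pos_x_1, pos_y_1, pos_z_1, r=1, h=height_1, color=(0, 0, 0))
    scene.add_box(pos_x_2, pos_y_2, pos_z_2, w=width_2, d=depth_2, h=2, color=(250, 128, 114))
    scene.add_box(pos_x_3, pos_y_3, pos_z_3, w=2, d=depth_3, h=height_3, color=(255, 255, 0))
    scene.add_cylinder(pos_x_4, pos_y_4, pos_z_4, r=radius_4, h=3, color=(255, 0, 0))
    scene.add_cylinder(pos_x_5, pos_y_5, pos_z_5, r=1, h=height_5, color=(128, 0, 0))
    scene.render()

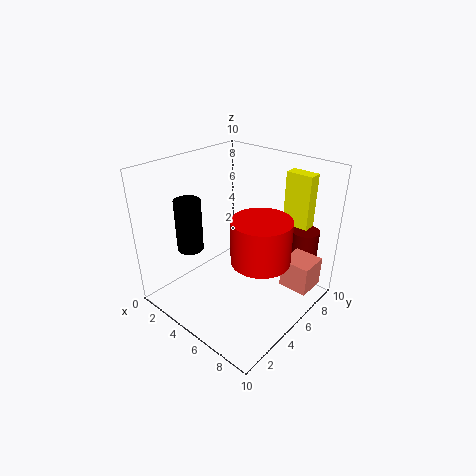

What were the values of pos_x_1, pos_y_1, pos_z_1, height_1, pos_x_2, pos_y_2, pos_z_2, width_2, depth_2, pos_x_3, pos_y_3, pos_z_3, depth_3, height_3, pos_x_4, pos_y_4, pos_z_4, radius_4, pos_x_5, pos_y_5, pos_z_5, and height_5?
pos_x_1 = 1, pos_y_1 = 4, pos_z_1 = 3, height_1 = 4, pos_x_2 = 8, pos_y_2 = 6, pos_z_2 = 2, width_2 = 2, depth_2 = 2, pos_x_3 = 6, pos_y_3 = 9, pos_z_3 = 5, depth_3 = 1, height_3 = 4, pos_x_4 = 7, pos_y_4 = 5, pos_z_4 = 4, radius_4 = 2, pos_x_5 = 8, pos_y_5 = 9, pos_z_5 = 1, height_5 = 4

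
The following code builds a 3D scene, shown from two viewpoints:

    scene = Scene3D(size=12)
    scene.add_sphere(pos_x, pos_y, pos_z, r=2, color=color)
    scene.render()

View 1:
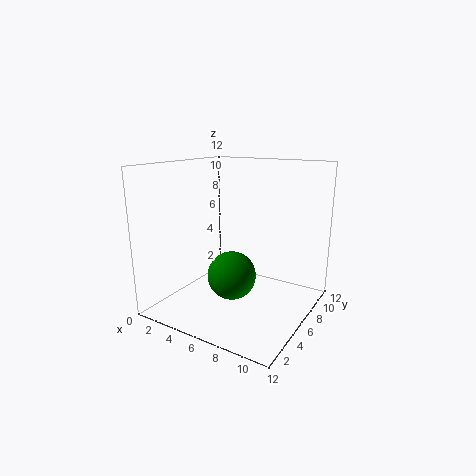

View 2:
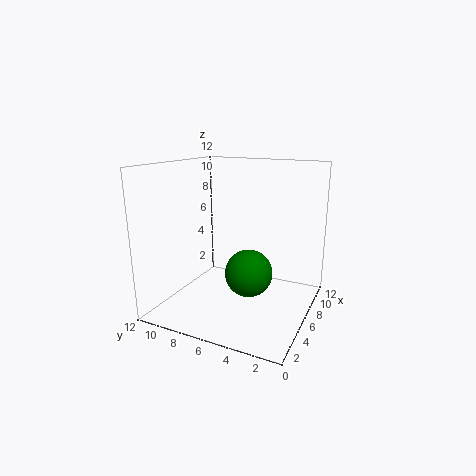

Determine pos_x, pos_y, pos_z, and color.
pos_x = 6
pos_y = 5
pos_z = 3
color = 'green'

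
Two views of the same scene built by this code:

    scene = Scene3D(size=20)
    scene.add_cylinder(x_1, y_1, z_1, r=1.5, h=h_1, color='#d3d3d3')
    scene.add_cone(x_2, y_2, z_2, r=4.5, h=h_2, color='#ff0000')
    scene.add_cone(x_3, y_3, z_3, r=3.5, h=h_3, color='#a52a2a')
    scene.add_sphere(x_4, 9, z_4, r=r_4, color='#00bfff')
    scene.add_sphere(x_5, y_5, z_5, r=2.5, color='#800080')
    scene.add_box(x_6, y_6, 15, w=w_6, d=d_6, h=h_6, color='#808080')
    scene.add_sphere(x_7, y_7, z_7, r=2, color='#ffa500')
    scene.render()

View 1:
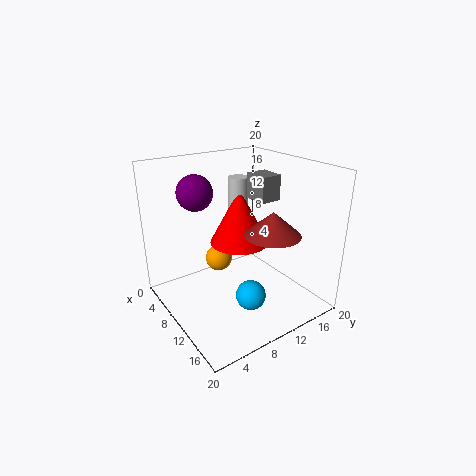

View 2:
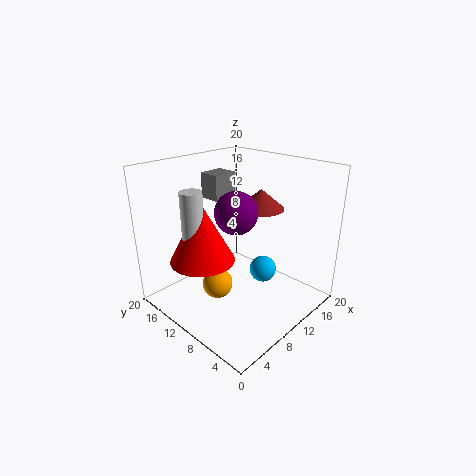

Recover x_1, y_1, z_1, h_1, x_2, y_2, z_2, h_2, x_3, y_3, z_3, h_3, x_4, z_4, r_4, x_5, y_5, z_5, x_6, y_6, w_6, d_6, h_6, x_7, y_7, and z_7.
x_1 = 5; y_1 = 13.5; z_1 = 10.5; h_1 = 6.5; x_2 = 6; y_2 = 13; z_2 = 7; h_2 = 8.5; x_3 = 16; y_3 = 11; z_3 = 12.5; h_3 = 3; x_4 = 14.5; z_4 = 3.5; r_4 = 2; x_5 = 5.5; y_5 = 6; z_5 = 16; x_6 = 8.5; y_6 = 12.5; w_6 = 3.5; d_6 = 3; h_6 = 3.5; x_7 = 5.5; y_7 = 9.5; z_7 = 5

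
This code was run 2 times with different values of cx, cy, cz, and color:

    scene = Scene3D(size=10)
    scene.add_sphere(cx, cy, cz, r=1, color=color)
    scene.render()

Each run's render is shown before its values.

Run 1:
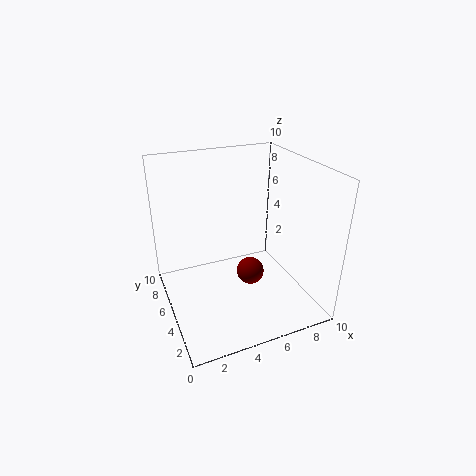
cx = 6, cy = 5, cz = 2, color = 'maroon'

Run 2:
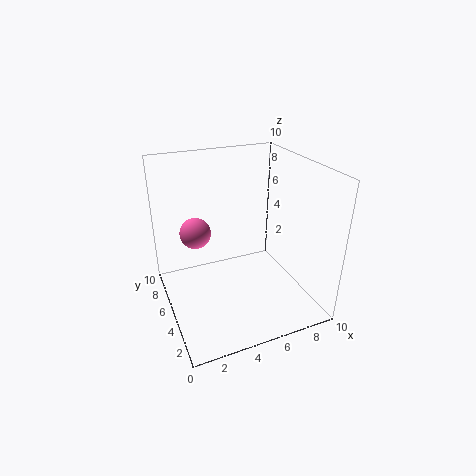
cx = 2, cy = 5, cz = 6, color = 'hotpink'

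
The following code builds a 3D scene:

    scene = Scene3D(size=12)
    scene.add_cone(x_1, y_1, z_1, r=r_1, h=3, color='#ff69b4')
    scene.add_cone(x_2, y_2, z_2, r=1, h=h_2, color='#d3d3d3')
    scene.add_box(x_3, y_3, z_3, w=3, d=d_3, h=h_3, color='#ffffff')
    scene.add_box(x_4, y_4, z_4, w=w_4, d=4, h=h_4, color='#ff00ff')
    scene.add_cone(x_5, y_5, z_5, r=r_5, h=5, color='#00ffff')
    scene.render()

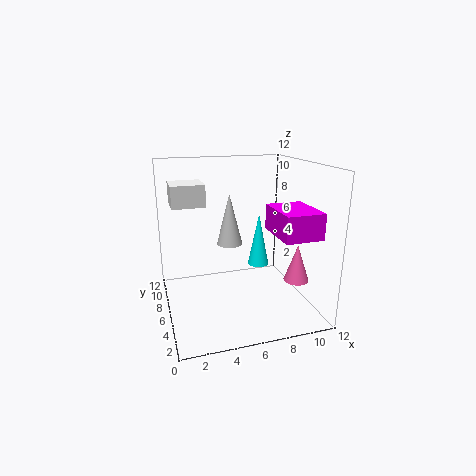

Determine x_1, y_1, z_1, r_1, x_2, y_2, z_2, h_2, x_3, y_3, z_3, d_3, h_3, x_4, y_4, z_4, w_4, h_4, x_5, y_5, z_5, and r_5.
x_1 = 10; y_1 = 3; z_1 = 3; r_1 = 1; x_2 = 5; y_2 = 5; z_2 = 6; h_2 = 4; x_3 = 1; y_3 = 9; z_3 = 8; d_3 = 3; h_3 = 2; x_4 = 8; y_4 = 1; z_4 = 7; w_4 = 3; h_4 = 2; x_5 = 9; y_5 = 9; z_5 = 2; r_5 = 1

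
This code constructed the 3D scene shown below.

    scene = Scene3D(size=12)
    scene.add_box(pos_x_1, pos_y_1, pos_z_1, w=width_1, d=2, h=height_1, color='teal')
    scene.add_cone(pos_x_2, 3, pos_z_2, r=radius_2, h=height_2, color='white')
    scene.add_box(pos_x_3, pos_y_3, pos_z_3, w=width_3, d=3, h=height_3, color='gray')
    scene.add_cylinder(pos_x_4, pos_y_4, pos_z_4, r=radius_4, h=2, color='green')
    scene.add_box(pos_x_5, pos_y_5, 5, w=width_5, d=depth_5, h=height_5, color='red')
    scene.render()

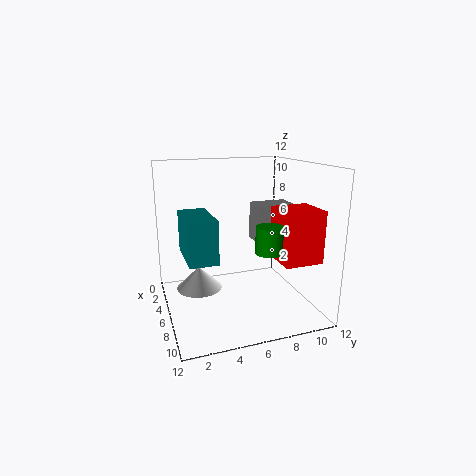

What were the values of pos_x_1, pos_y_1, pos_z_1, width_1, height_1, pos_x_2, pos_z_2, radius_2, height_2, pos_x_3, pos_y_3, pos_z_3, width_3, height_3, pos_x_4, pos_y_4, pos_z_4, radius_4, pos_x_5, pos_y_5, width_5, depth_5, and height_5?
pos_x_1 = 7
pos_y_1 = 1
pos_z_1 = 6
width_1 = 4
height_1 = 3
pos_x_2 = 4
pos_z_2 = 1
radius_2 = 2
height_2 = 2
pos_x_3 = 6
pos_y_3 = 7
pos_z_3 = 6
width_3 = 2
height_3 = 3
pos_x_4 = 10
pos_y_4 = 7
pos_z_4 = 6
radius_4 = 1
pos_x_5 = 8
pos_y_5 = 8
width_5 = 3
depth_5 = 3
height_5 = 4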